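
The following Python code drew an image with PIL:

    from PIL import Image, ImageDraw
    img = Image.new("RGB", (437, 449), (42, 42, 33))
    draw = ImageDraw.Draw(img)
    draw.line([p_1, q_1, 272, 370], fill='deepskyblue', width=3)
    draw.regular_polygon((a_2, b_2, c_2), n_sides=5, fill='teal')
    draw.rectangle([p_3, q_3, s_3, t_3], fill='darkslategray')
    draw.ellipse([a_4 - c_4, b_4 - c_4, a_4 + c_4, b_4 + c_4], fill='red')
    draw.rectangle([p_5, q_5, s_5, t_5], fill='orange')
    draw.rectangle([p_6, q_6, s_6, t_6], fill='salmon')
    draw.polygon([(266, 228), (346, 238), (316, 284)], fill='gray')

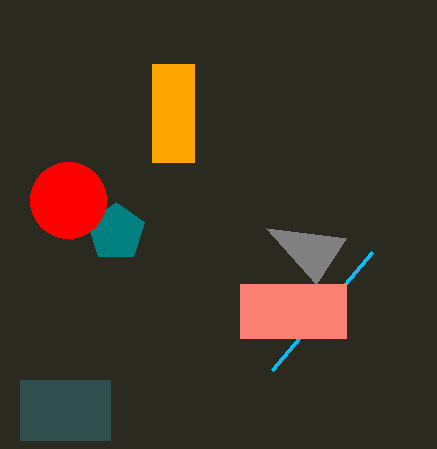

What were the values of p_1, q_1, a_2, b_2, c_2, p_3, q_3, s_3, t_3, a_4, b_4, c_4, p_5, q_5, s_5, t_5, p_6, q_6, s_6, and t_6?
p_1 = 372; q_1 = 252; a_2 = 116; b_2 = 232; c_2 = 30; p_3 = 20; q_3 = 380; s_3 = 110; t_3 = 440; a_4 = 68; b_4 = 200; c_4 = 38; p_5 = 152; q_5 = 64; s_5 = 194; t_5 = 162; p_6 = 240; q_6 = 284; s_6 = 346; t_6 = 338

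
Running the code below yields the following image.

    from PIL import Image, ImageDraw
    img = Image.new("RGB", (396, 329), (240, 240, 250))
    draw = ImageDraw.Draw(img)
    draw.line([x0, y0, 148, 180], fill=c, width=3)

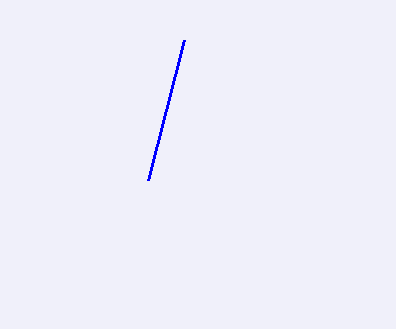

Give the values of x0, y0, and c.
x0 = 184, y0 = 40, c = 'blue'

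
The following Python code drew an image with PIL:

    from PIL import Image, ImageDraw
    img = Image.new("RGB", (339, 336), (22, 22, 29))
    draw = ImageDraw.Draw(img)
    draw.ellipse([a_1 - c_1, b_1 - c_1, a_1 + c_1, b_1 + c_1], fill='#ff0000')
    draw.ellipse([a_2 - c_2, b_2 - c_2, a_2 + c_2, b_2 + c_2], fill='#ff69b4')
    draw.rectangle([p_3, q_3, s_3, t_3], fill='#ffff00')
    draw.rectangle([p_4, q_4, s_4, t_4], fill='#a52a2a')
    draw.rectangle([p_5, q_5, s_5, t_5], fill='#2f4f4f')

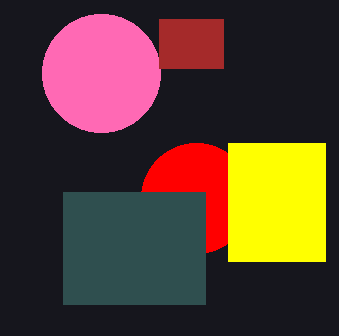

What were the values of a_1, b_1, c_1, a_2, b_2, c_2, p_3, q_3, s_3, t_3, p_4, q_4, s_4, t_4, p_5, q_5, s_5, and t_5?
a_1 = 196
b_1 = 198
c_1 = 55
a_2 = 101
b_2 = 73
c_2 = 59
p_3 = 228
q_3 = 143
s_3 = 325
t_3 = 261
p_4 = 159
q_4 = 19
s_4 = 223
t_4 = 68
p_5 = 63
q_5 = 192
s_5 = 205
t_5 = 304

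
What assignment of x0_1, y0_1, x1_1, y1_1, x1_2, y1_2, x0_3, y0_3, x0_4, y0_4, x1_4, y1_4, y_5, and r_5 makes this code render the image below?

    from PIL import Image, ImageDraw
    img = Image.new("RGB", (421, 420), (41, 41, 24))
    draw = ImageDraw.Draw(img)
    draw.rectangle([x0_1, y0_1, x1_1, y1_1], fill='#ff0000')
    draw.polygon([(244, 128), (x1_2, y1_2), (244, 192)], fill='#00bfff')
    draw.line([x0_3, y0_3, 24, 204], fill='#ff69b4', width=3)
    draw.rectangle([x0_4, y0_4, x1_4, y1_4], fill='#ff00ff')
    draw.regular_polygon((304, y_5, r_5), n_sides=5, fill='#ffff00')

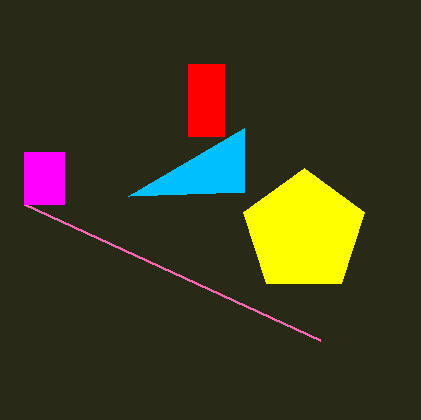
x0_1 = 188
y0_1 = 64
x1_1 = 224
y1_1 = 136
x1_2 = 128
y1_2 = 196
x0_3 = 320
y0_3 = 340
x0_4 = 24
y0_4 = 152
x1_4 = 64
y1_4 = 204
y_5 = 232
r_5 = 64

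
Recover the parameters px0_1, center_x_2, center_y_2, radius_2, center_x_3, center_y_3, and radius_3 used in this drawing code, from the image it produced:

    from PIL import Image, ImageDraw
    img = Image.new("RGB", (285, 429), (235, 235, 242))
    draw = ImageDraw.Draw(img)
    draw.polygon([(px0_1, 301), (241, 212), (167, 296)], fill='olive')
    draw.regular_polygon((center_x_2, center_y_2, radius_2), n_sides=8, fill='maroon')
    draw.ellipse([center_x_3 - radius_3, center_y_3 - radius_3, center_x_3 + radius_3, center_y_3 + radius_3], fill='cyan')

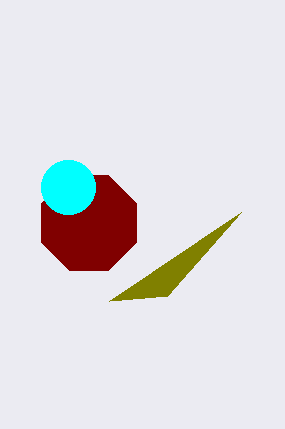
px0_1 = 109
center_x_2 = 89
center_y_2 = 223
radius_2 = 51
center_x_3 = 68
center_y_3 = 187
radius_3 = 27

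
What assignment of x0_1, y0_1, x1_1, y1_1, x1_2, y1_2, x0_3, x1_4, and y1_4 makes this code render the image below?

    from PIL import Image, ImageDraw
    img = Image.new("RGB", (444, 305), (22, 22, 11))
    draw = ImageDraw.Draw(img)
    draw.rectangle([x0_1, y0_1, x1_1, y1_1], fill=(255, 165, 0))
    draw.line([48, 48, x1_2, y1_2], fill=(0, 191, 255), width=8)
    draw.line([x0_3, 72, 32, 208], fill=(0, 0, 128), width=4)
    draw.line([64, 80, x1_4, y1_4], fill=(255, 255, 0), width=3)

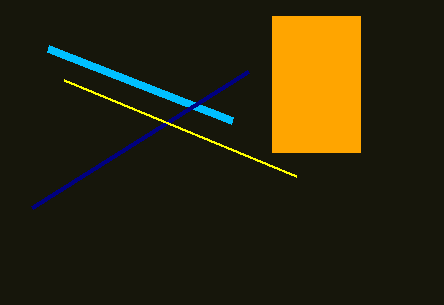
x0_1 = 272, y0_1 = 16, x1_1 = 360, y1_1 = 152, x1_2 = 232, y1_2 = 120, x0_3 = 248, x1_4 = 296, y1_4 = 176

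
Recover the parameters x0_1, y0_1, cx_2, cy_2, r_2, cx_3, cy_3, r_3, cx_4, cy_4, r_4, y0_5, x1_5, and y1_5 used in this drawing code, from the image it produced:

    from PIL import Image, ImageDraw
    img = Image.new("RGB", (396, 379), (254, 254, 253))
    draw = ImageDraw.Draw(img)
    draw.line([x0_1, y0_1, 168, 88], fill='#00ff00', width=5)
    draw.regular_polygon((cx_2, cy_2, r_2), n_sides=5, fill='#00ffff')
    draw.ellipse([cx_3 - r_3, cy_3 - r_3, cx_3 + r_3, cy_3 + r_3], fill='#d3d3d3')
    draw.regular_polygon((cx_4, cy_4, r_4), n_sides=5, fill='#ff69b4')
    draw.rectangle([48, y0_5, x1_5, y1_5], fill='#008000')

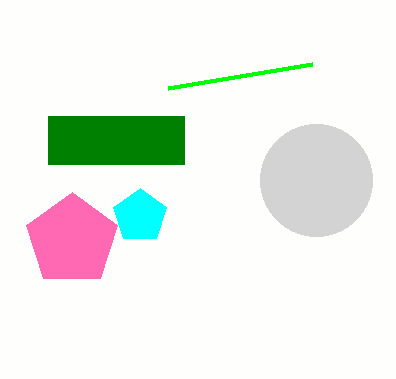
x0_1 = 312, y0_1 = 64, cx_2 = 140, cy_2 = 216, r_2 = 28, cx_3 = 316, cy_3 = 180, r_3 = 56, cx_4 = 72, cy_4 = 240, r_4 = 48, y0_5 = 116, x1_5 = 184, y1_5 = 164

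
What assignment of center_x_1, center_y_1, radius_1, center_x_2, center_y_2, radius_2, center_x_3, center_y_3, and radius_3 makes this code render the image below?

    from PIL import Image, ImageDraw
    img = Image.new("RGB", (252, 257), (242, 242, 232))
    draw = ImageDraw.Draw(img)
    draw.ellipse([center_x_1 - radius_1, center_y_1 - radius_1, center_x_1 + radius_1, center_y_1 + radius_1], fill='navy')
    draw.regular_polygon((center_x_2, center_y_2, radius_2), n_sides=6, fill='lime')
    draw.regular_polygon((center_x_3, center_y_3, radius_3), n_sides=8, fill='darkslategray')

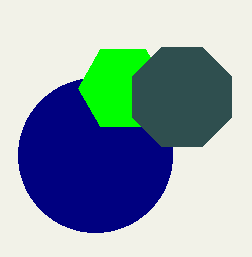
center_x_1 = 95, center_y_1 = 155, radius_1 = 77, center_x_2 = 123, center_y_2 = 88, radius_2 = 45, center_x_3 = 182, center_y_3 = 97, radius_3 = 54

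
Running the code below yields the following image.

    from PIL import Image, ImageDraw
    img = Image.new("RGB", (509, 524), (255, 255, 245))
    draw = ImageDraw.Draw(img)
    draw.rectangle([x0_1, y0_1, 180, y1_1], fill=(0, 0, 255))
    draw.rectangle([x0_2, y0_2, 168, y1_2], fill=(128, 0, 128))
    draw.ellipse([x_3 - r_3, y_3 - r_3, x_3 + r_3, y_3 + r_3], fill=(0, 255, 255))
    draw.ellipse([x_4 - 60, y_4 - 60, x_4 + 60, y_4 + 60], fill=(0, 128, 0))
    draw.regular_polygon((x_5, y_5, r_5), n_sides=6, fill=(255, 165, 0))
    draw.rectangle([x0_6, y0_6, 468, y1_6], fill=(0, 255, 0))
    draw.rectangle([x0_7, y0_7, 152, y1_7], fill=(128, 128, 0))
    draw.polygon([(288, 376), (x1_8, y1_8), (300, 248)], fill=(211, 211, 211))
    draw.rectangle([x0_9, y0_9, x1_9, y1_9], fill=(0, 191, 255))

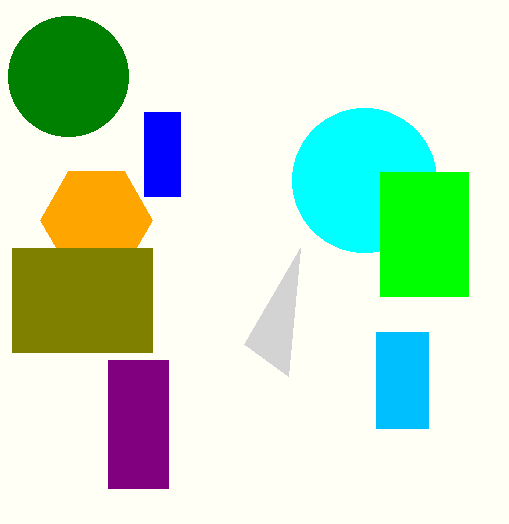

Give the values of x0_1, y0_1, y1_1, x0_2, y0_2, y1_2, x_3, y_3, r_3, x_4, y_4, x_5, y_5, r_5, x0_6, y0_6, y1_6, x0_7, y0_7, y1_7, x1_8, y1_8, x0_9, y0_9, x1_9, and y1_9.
x0_1 = 144
y0_1 = 112
y1_1 = 196
x0_2 = 108
y0_2 = 360
y1_2 = 488
x_3 = 364
y_3 = 180
r_3 = 72
x_4 = 68
y_4 = 76
x_5 = 96
y_5 = 220
r_5 = 56
x0_6 = 380
y0_6 = 172
y1_6 = 296
x0_7 = 12
y0_7 = 248
y1_7 = 352
x1_8 = 244
y1_8 = 344
x0_9 = 376
y0_9 = 332
x1_9 = 428
y1_9 = 428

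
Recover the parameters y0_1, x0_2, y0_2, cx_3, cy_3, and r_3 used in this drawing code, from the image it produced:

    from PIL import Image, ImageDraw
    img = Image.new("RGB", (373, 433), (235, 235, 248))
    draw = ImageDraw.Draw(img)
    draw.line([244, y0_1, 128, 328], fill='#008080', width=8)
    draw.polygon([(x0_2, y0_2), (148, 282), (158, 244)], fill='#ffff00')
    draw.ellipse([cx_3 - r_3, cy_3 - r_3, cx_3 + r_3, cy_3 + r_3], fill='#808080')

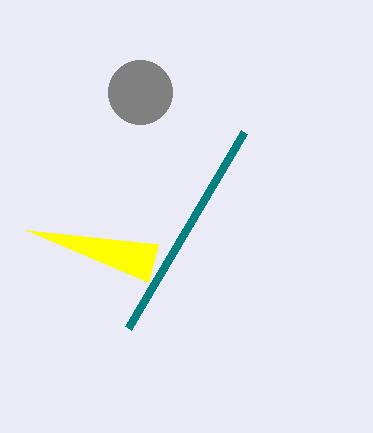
y0_1 = 132
x0_2 = 26
y0_2 = 230
cx_3 = 140
cy_3 = 92
r_3 = 32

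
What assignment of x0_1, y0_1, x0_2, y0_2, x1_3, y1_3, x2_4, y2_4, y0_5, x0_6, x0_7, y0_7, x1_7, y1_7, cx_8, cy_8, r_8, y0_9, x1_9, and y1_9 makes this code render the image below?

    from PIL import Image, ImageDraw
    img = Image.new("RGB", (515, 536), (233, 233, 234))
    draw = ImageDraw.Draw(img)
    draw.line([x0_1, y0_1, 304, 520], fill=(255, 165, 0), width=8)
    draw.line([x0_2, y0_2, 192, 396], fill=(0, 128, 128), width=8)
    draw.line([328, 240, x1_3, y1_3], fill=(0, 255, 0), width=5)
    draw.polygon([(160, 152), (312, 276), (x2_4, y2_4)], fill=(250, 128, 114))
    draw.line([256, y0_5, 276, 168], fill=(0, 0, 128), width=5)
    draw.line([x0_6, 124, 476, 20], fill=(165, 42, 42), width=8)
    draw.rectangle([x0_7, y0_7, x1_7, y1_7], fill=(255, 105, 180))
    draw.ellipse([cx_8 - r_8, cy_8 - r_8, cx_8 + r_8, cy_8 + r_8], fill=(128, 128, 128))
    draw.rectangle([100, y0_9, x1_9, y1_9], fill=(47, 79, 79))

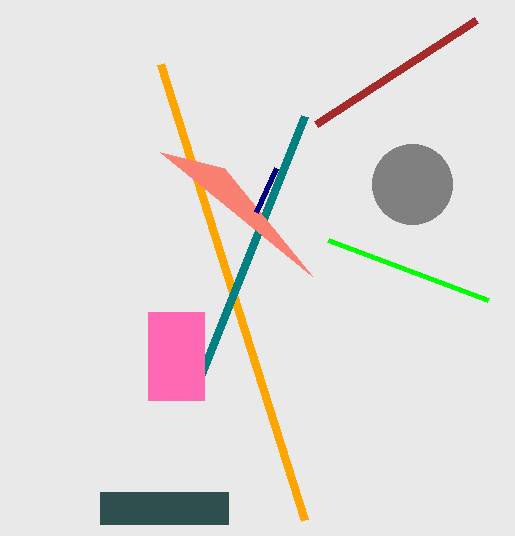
x0_1 = 160, y0_1 = 64, x0_2 = 304, y0_2 = 116, x1_3 = 488, y1_3 = 300, x2_4 = 224, y2_4 = 168, y0_5 = 212, x0_6 = 316, x0_7 = 148, y0_7 = 312, x1_7 = 204, y1_7 = 400, cx_8 = 412, cy_8 = 184, r_8 = 40, y0_9 = 492, x1_9 = 228, y1_9 = 524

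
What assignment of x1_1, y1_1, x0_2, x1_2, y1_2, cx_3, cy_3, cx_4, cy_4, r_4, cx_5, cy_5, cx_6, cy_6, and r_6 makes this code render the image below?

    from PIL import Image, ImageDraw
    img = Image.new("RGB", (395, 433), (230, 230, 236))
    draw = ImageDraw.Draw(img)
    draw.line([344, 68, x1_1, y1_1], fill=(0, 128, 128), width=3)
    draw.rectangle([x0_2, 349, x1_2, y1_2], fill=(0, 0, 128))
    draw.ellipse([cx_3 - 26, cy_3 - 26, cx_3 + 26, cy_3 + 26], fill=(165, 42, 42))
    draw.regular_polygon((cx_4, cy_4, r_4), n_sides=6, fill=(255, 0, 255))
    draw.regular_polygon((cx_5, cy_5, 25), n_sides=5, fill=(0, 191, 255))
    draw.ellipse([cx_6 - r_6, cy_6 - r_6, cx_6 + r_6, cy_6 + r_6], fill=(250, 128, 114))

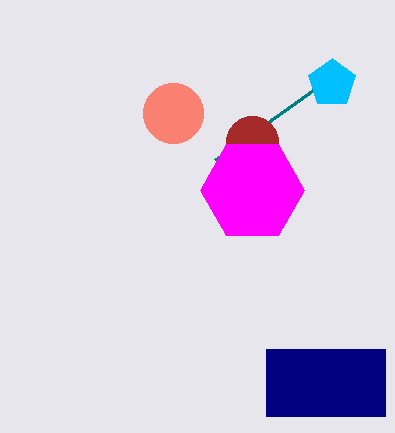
x1_1 = 215, y1_1 = 160, x0_2 = 266, x1_2 = 385, y1_2 = 416, cx_3 = 252, cy_3 = 142, cx_4 = 252, cy_4 = 190, r_4 = 52, cx_5 = 332, cy_5 = 83, cx_6 = 173, cy_6 = 113, r_6 = 30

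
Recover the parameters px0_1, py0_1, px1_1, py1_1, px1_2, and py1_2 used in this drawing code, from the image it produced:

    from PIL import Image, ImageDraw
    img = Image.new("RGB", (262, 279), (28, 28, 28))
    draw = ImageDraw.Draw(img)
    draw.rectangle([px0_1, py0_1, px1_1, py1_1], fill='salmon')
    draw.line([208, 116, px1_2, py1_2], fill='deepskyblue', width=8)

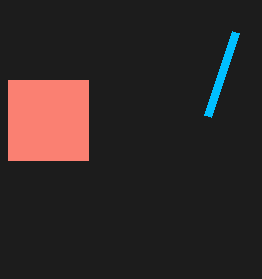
px0_1 = 8, py0_1 = 80, px1_1 = 88, py1_1 = 160, px1_2 = 236, py1_2 = 32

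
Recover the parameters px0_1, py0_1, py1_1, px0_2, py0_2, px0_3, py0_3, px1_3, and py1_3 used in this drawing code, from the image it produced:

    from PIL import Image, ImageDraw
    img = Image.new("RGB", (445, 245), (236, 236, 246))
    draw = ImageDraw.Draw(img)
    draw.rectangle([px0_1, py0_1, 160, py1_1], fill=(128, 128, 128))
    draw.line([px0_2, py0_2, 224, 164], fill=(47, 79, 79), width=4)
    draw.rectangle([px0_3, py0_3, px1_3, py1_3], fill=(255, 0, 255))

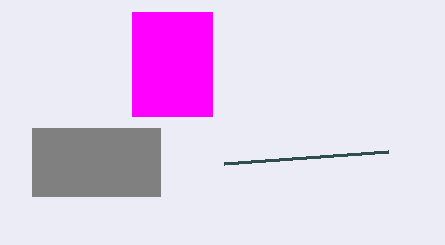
px0_1 = 32
py0_1 = 128
py1_1 = 196
px0_2 = 388
py0_2 = 152
px0_3 = 132
py0_3 = 12
px1_3 = 212
py1_3 = 116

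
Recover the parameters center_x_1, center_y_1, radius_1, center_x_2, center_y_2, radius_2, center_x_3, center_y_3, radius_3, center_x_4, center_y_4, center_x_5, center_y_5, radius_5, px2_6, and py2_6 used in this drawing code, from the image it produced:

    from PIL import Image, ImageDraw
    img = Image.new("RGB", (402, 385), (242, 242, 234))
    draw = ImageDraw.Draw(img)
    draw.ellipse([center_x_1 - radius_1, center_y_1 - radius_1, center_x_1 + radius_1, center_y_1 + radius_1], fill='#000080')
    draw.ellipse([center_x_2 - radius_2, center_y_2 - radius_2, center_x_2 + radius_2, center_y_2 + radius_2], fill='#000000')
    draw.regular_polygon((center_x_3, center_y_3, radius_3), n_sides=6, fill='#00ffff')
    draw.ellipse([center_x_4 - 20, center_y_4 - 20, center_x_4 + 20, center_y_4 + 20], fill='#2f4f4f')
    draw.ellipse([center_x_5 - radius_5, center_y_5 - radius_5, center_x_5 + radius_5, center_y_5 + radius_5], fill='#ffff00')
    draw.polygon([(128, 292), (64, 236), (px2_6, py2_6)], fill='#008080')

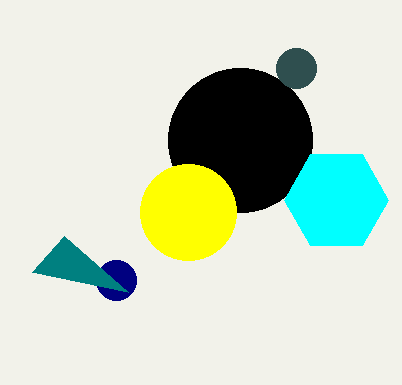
center_x_1 = 116
center_y_1 = 280
radius_1 = 20
center_x_2 = 240
center_y_2 = 140
radius_2 = 72
center_x_3 = 336
center_y_3 = 200
radius_3 = 52
center_x_4 = 296
center_y_4 = 68
center_x_5 = 188
center_y_5 = 212
radius_5 = 48
px2_6 = 32
py2_6 = 272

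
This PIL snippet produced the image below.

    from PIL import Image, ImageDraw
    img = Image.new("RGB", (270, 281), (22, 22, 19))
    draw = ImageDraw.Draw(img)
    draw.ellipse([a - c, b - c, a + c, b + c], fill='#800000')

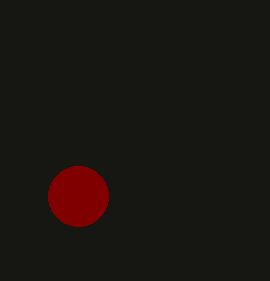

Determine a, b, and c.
a = 78
b = 196
c = 30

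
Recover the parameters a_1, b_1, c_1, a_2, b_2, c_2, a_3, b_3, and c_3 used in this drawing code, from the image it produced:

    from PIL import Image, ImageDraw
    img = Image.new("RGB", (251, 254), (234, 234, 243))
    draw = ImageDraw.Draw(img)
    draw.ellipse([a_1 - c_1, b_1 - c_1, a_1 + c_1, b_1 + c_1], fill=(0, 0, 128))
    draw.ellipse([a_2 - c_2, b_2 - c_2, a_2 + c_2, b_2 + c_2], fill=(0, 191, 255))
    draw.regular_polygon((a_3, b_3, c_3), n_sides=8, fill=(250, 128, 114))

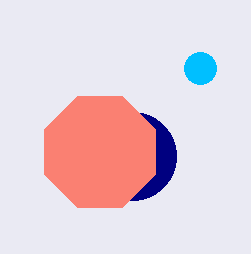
a_1 = 132
b_1 = 156
c_1 = 44
a_2 = 200
b_2 = 68
c_2 = 16
a_3 = 100
b_3 = 152
c_3 = 60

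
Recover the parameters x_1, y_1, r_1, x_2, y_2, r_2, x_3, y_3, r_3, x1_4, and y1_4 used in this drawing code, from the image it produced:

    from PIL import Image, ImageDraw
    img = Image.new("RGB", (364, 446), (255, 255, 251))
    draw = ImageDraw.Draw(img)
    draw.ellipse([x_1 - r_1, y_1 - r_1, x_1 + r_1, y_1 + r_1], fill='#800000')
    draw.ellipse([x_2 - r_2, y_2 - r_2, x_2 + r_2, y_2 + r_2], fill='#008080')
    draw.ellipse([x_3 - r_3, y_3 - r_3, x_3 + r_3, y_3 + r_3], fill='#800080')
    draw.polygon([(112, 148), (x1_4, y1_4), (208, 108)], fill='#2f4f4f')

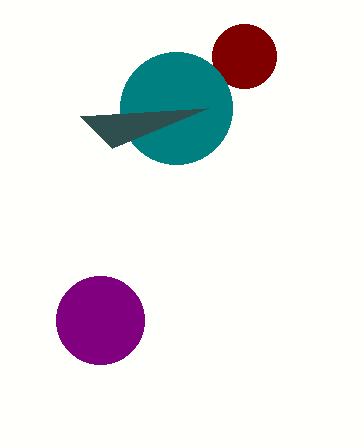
x_1 = 244
y_1 = 56
r_1 = 32
x_2 = 176
y_2 = 108
r_2 = 56
x_3 = 100
y_3 = 320
r_3 = 44
x1_4 = 80
y1_4 = 116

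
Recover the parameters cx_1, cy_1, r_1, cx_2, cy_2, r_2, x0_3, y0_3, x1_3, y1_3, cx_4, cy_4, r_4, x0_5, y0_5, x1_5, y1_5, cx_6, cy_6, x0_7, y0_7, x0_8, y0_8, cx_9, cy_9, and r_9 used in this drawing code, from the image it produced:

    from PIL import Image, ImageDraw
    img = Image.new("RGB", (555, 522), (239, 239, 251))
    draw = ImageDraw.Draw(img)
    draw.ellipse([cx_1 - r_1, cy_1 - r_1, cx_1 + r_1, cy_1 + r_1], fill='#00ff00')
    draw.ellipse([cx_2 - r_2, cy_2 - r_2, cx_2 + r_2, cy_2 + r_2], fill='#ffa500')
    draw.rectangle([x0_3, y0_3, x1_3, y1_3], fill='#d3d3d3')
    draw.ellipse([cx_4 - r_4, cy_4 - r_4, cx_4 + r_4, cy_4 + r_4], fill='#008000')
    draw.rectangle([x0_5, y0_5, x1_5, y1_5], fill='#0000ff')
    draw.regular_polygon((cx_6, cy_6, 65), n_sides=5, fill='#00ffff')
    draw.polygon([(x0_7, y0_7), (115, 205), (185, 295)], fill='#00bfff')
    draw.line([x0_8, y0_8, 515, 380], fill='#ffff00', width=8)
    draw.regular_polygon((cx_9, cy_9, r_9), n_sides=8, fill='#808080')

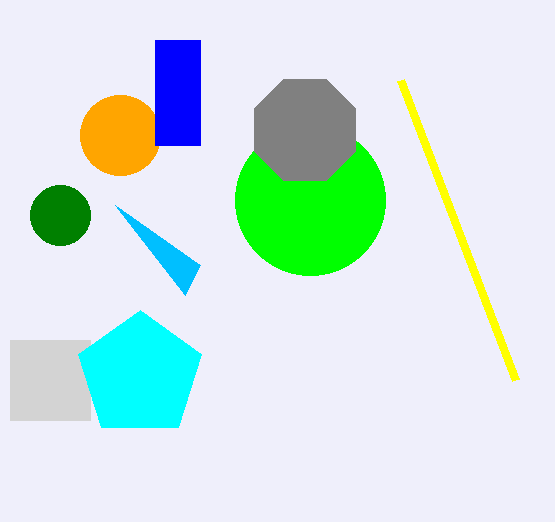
cx_1 = 310, cy_1 = 200, r_1 = 75, cx_2 = 120, cy_2 = 135, r_2 = 40, x0_3 = 10, y0_3 = 340, x1_3 = 90, y1_3 = 420, cx_4 = 60, cy_4 = 215, r_4 = 30, x0_5 = 155, y0_5 = 40, x1_5 = 200, y1_5 = 145, cx_6 = 140, cy_6 = 375, x0_7 = 200, y0_7 = 265, x0_8 = 400, y0_8 = 80, cx_9 = 305, cy_9 = 130, r_9 = 55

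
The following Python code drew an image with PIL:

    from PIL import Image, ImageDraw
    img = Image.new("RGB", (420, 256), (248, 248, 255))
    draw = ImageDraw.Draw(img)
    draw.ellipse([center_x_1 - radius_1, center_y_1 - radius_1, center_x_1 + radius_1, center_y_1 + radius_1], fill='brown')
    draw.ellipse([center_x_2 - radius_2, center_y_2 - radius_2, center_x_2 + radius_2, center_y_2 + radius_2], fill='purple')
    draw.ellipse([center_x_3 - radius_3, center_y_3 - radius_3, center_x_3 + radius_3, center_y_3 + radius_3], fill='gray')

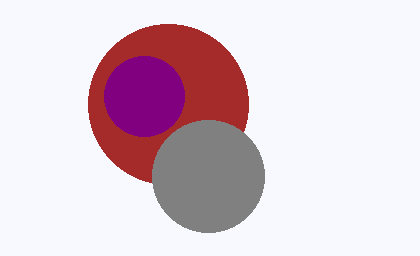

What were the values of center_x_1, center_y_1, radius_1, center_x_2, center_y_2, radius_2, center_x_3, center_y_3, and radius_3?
center_x_1 = 168, center_y_1 = 104, radius_1 = 80, center_x_2 = 144, center_y_2 = 96, radius_2 = 40, center_x_3 = 208, center_y_3 = 176, radius_3 = 56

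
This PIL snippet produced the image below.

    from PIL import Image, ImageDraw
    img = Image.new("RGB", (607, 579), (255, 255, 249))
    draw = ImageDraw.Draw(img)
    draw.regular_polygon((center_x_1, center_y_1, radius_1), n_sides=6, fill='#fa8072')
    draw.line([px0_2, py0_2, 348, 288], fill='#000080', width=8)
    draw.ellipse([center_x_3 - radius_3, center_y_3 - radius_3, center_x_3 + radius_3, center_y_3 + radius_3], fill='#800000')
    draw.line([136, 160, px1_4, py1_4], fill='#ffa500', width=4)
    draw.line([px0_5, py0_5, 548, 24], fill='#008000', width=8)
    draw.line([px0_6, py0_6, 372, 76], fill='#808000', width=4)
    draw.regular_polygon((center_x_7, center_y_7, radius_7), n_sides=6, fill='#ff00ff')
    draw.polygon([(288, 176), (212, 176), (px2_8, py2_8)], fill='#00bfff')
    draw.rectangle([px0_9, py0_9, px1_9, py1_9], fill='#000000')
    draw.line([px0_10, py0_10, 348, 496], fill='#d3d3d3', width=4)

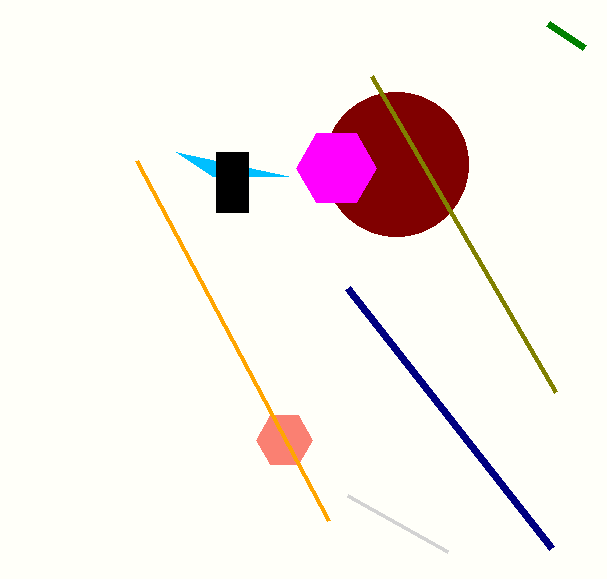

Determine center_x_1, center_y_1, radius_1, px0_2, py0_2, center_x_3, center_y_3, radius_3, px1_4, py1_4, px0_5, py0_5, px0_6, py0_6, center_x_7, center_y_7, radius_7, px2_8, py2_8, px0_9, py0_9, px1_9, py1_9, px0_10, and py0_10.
center_x_1 = 284, center_y_1 = 440, radius_1 = 28, px0_2 = 552, py0_2 = 548, center_x_3 = 396, center_y_3 = 164, radius_3 = 72, px1_4 = 328, py1_4 = 520, px0_5 = 584, py0_5 = 48, px0_6 = 556, py0_6 = 392, center_x_7 = 336, center_y_7 = 168, radius_7 = 40, px2_8 = 176, py2_8 = 152, px0_9 = 216, py0_9 = 152, px1_9 = 248, py1_9 = 212, px0_10 = 448, py0_10 = 552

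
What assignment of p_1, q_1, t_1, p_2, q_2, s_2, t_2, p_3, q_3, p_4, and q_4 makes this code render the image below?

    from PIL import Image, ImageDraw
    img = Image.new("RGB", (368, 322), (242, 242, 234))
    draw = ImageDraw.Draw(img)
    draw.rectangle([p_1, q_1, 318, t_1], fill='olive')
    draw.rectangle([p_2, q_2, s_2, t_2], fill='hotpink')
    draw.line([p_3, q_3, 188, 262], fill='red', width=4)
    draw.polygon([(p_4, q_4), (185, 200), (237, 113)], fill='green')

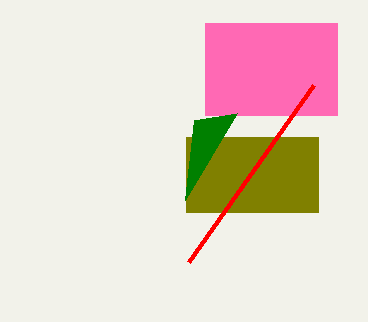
p_1 = 186, q_1 = 137, t_1 = 212, p_2 = 205, q_2 = 23, s_2 = 337, t_2 = 115, p_3 = 313, q_3 = 85, p_4 = 194, q_4 = 120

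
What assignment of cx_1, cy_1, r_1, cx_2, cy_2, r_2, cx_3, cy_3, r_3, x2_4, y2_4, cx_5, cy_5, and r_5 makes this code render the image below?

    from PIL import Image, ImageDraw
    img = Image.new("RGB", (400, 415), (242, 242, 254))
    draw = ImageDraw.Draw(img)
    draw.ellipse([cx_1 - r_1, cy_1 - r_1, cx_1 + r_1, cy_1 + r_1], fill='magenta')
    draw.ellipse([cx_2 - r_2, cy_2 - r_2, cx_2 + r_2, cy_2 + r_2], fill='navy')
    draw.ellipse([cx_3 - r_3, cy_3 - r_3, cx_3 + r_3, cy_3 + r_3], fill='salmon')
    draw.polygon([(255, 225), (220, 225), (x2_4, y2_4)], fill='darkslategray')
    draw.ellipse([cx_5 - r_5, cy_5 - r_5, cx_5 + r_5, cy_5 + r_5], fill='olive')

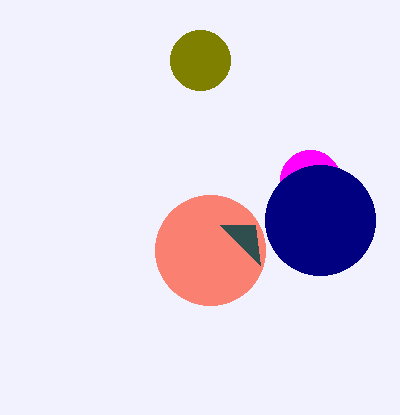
cx_1 = 310
cy_1 = 180
r_1 = 30
cx_2 = 320
cy_2 = 220
r_2 = 55
cx_3 = 210
cy_3 = 250
r_3 = 55
x2_4 = 260
y2_4 = 265
cx_5 = 200
cy_5 = 60
r_5 = 30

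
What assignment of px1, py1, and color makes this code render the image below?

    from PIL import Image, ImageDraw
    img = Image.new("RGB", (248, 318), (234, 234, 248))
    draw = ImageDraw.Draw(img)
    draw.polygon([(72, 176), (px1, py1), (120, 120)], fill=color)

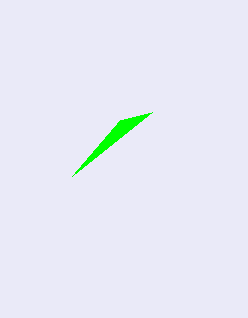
px1 = 152, py1 = 112, color = 'lime'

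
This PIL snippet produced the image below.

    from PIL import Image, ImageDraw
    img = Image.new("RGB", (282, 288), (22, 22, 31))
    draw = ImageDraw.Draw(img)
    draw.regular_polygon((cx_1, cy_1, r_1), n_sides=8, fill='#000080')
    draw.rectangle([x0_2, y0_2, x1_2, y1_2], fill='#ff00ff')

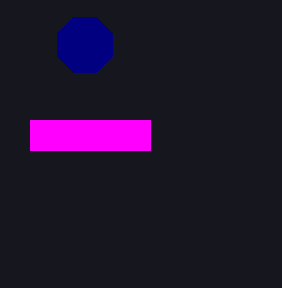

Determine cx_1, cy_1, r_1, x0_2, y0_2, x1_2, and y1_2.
cx_1 = 85
cy_1 = 45
r_1 = 30
x0_2 = 30
y0_2 = 120
x1_2 = 150
y1_2 = 150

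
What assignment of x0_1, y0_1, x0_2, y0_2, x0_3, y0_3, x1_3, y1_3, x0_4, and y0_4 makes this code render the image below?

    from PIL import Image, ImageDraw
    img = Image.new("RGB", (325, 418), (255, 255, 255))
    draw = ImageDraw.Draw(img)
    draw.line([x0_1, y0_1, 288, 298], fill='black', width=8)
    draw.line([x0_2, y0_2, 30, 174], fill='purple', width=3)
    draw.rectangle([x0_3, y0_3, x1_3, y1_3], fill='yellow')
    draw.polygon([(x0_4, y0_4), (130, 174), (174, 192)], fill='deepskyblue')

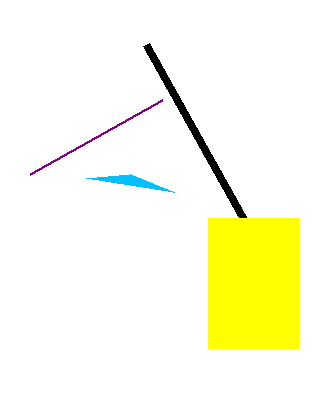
x0_1 = 146
y0_1 = 44
x0_2 = 162
y0_2 = 100
x0_3 = 208
y0_3 = 218
x1_3 = 298
y1_3 = 348
x0_4 = 86
y0_4 = 178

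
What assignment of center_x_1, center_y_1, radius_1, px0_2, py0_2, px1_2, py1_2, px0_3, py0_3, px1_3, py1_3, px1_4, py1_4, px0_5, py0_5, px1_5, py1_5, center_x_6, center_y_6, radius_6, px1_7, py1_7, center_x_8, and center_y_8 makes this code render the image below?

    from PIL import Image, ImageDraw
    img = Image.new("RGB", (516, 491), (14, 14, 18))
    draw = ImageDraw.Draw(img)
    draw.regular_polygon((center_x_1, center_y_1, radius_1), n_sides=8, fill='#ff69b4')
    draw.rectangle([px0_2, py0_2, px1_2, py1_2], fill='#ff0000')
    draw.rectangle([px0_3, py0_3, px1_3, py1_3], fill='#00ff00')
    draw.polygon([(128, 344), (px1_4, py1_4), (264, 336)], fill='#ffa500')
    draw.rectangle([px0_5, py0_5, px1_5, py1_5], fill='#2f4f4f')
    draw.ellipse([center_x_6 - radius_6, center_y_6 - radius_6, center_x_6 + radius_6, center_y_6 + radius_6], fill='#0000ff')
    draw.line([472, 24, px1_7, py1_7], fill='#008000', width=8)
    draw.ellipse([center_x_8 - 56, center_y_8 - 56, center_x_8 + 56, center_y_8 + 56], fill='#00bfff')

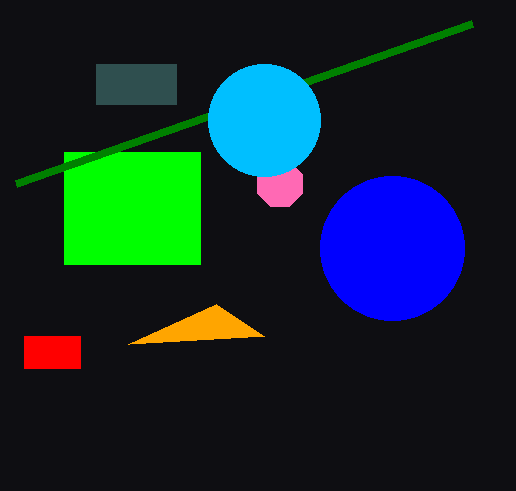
center_x_1 = 280
center_y_1 = 184
radius_1 = 24
px0_2 = 24
py0_2 = 336
px1_2 = 80
py1_2 = 368
px0_3 = 64
py0_3 = 152
px1_3 = 200
py1_3 = 264
px1_4 = 216
py1_4 = 304
px0_5 = 96
py0_5 = 64
px1_5 = 176
py1_5 = 104
center_x_6 = 392
center_y_6 = 248
radius_6 = 72
px1_7 = 16
py1_7 = 184
center_x_8 = 264
center_y_8 = 120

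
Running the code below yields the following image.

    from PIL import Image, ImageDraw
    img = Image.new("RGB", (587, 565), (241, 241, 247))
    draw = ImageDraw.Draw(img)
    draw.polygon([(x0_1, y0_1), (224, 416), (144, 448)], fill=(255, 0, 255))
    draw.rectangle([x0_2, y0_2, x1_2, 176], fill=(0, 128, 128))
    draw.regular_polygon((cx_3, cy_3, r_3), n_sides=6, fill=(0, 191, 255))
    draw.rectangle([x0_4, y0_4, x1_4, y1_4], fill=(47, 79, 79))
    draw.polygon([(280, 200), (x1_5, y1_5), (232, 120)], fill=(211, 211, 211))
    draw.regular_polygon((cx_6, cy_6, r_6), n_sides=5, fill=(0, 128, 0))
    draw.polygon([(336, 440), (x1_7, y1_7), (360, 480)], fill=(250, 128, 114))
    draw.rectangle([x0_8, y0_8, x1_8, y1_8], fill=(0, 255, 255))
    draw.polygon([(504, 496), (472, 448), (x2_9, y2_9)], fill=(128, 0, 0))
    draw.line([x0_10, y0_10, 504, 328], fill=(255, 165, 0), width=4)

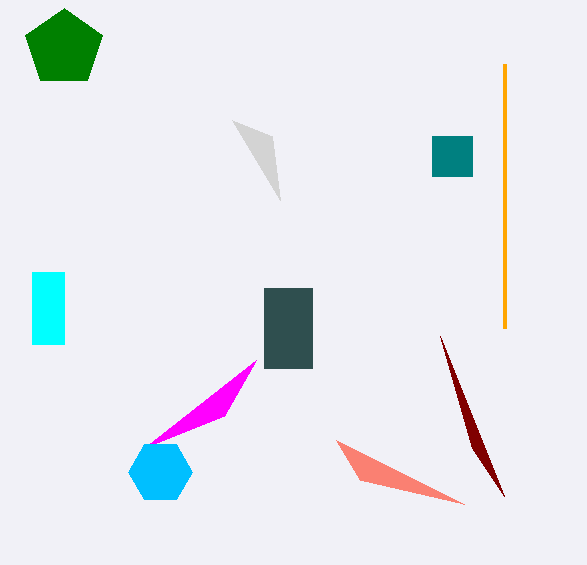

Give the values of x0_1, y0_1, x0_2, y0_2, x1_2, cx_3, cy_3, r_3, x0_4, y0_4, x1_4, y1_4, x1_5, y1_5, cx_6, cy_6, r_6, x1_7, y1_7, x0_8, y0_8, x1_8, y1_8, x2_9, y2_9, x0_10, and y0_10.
x0_1 = 256, y0_1 = 360, x0_2 = 432, y0_2 = 136, x1_2 = 472, cx_3 = 160, cy_3 = 472, r_3 = 32, x0_4 = 264, y0_4 = 288, x1_4 = 312, y1_4 = 368, x1_5 = 272, y1_5 = 136, cx_6 = 64, cy_6 = 48, r_6 = 40, x1_7 = 464, y1_7 = 504, x0_8 = 32, y0_8 = 272, x1_8 = 64, y1_8 = 344, x2_9 = 440, y2_9 = 336, x0_10 = 504, y0_10 = 64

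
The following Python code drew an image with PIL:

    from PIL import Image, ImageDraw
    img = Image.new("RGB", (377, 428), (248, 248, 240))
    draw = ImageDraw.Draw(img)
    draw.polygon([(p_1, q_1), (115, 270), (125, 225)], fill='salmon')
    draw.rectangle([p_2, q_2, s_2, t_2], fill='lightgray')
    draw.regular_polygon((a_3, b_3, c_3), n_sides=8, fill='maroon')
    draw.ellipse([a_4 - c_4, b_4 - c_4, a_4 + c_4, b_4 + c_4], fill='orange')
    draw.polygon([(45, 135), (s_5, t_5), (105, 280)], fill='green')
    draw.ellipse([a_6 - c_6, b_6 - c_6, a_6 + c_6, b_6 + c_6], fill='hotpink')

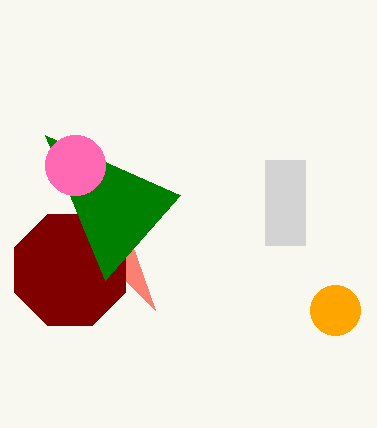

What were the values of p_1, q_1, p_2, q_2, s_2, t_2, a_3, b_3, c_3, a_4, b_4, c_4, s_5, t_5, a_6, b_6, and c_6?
p_1 = 155; q_1 = 310; p_2 = 265; q_2 = 160; s_2 = 305; t_2 = 245; a_3 = 70; b_3 = 270; c_3 = 60; a_4 = 335; b_4 = 310; c_4 = 25; s_5 = 180; t_5 = 195; a_6 = 75; b_6 = 165; c_6 = 30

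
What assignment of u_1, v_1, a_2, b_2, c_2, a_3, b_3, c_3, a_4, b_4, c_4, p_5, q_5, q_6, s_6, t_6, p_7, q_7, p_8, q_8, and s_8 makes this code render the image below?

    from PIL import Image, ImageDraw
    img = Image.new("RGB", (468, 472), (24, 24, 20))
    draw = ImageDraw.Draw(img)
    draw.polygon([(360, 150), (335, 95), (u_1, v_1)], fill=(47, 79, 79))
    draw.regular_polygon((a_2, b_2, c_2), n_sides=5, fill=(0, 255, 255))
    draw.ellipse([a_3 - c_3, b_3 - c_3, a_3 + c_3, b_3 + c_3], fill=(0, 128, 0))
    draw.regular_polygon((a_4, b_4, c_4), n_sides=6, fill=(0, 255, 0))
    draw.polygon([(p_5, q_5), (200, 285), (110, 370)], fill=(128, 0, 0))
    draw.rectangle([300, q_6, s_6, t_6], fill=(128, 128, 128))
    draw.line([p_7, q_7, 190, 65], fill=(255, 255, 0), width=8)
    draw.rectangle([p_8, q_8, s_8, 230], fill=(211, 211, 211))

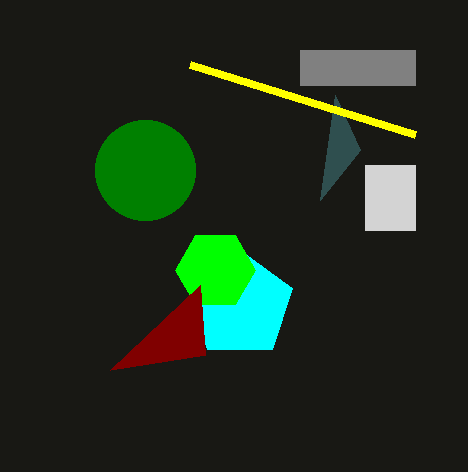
u_1 = 320
v_1 = 200
a_2 = 240
b_2 = 305
c_2 = 55
a_3 = 145
b_3 = 170
c_3 = 50
a_4 = 215
b_4 = 270
c_4 = 40
p_5 = 205
q_5 = 355
q_6 = 50
s_6 = 415
t_6 = 85
p_7 = 415
q_7 = 135
p_8 = 365
q_8 = 165
s_8 = 415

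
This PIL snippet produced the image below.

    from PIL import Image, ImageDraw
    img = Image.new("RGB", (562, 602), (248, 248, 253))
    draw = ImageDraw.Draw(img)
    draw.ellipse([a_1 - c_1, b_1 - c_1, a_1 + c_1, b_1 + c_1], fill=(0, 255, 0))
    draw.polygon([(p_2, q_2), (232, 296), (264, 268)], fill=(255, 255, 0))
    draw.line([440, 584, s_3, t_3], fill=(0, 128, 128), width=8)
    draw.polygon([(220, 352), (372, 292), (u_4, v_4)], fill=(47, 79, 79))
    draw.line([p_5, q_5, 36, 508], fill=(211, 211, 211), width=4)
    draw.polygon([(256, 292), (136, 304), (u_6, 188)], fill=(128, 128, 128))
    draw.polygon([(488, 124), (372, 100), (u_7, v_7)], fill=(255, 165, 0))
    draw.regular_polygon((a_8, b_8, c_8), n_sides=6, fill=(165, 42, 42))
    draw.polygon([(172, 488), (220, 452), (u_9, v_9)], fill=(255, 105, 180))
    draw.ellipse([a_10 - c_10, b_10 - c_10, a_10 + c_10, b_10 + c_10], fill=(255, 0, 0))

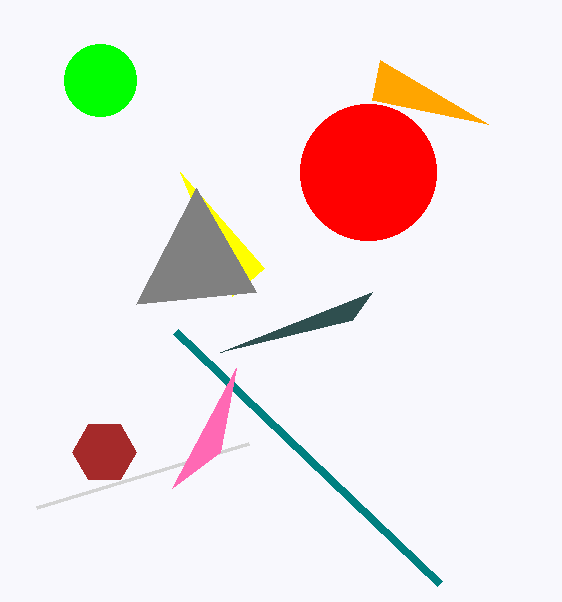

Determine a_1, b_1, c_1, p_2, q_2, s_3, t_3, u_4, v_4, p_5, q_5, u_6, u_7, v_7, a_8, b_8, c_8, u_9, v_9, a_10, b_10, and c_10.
a_1 = 100, b_1 = 80, c_1 = 36, p_2 = 180, q_2 = 172, s_3 = 176, t_3 = 332, u_4 = 352, v_4 = 320, p_5 = 248, q_5 = 444, u_6 = 196, u_7 = 380, v_7 = 60, a_8 = 104, b_8 = 452, c_8 = 32, u_9 = 236, v_9 = 368, a_10 = 368, b_10 = 172, c_10 = 68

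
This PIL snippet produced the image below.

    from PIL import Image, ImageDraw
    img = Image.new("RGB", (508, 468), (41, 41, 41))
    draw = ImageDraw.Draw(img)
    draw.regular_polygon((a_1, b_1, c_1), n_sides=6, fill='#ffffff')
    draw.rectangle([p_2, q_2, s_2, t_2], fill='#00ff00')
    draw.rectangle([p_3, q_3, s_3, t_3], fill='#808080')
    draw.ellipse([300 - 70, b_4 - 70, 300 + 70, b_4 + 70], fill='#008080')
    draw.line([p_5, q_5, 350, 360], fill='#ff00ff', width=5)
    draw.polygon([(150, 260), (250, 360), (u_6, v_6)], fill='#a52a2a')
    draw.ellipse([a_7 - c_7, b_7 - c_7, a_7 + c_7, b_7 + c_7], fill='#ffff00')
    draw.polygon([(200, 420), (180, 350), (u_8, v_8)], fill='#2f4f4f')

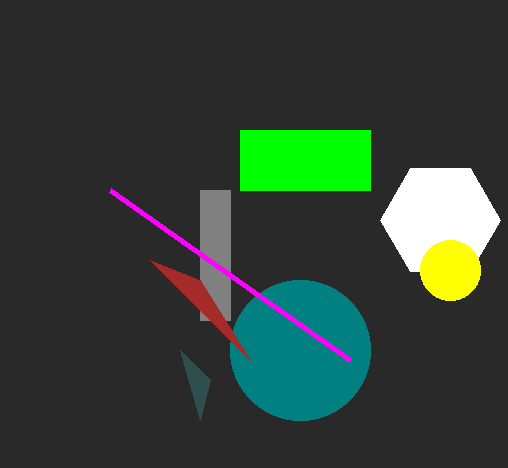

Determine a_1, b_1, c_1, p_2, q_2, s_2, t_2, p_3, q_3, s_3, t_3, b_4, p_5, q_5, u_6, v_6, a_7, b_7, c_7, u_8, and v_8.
a_1 = 440; b_1 = 220; c_1 = 60; p_2 = 240; q_2 = 130; s_2 = 370; t_2 = 190; p_3 = 200; q_3 = 190; s_3 = 230; t_3 = 320; b_4 = 350; p_5 = 110; q_5 = 190; u_6 = 200; v_6 = 280; a_7 = 450; b_7 = 270; c_7 = 30; u_8 = 210; v_8 = 380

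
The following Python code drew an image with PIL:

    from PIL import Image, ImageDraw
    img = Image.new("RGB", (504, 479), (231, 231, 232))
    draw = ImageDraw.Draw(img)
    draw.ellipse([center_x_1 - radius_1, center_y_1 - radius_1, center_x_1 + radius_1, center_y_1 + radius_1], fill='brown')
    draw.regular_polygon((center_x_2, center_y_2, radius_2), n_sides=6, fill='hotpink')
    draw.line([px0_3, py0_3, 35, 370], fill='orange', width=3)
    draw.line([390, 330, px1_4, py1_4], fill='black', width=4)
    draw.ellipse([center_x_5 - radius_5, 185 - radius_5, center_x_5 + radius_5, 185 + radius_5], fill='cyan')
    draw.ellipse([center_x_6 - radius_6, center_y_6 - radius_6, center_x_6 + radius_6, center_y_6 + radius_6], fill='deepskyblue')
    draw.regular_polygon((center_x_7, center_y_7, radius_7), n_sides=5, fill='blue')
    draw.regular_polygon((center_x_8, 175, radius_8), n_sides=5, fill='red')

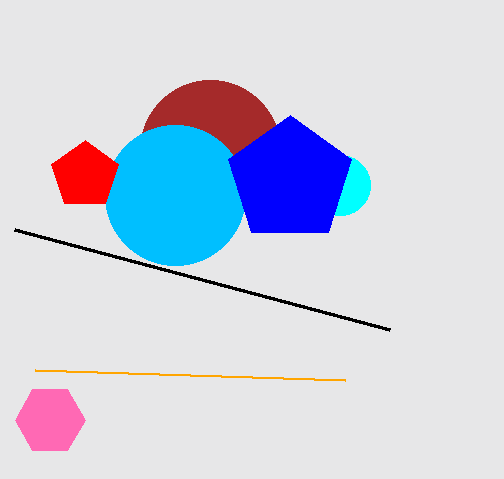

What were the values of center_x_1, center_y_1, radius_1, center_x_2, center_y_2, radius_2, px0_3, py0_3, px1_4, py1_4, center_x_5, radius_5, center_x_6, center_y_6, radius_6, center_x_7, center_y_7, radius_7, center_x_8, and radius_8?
center_x_1 = 210, center_y_1 = 150, radius_1 = 70, center_x_2 = 50, center_y_2 = 420, radius_2 = 35, px0_3 = 345, py0_3 = 380, px1_4 = 15, py1_4 = 230, center_x_5 = 340, radius_5 = 30, center_x_6 = 175, center_y_6 = 195, radius_6 = 70, center_x_7 = 290, center_y_7 = 180, radius_7 = 65, center_x_8 = 85, radius_8 = 35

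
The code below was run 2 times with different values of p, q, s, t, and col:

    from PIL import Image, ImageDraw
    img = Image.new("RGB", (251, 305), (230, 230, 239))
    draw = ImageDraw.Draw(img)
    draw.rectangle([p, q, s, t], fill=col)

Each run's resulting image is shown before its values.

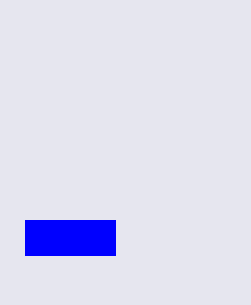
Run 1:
p = 25, q = 220, s = 115, t = 255, col = 'blue'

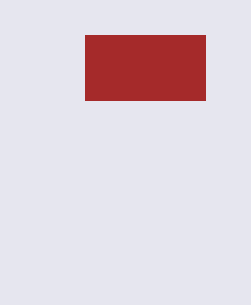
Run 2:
p = 85
q = 35
s = 205
t = 100
col = 'brown'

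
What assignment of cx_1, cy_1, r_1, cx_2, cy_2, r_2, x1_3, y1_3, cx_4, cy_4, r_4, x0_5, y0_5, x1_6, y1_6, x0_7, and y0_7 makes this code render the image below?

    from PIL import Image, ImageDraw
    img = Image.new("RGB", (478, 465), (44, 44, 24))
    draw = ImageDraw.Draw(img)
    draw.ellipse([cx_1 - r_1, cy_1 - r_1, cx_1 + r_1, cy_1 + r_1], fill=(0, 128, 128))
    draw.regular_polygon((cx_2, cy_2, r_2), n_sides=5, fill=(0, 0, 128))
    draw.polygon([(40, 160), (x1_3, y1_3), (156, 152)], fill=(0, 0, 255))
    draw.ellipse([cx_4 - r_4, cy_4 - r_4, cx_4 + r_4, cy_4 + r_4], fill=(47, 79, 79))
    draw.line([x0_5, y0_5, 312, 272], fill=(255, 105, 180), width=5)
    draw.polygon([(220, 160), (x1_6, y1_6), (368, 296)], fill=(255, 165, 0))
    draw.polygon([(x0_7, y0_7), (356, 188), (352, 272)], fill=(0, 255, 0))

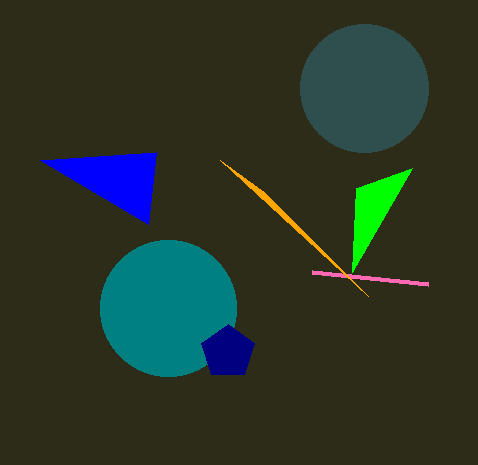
cx_1 = 168; cy_1 = 308; r_1 = 68; cx_2 = 228; cy_2 = 352; r_2 = 28; x1_3 = 148; y1_3 = 224; cx_4 = 364; cy_4 = 88; r_4 = 64; x0_5 = 428; y0_5 = 284; x1_6 = 264; y1_6 = 192; x0_7 = 412; y0_7 = 168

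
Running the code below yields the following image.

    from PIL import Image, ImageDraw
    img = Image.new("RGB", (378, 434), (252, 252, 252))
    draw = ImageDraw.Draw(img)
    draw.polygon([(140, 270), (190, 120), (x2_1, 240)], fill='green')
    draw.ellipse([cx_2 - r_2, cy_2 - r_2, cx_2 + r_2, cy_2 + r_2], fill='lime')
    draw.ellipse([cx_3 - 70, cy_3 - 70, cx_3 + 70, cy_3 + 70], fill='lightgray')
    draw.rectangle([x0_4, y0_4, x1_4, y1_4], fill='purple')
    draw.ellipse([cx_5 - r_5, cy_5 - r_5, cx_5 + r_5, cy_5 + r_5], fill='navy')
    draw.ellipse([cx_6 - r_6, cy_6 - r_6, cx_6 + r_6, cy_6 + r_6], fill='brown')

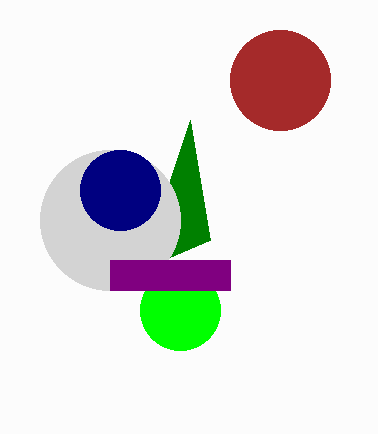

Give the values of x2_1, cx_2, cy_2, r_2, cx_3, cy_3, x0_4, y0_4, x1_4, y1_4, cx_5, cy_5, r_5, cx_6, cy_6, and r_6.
x2_1 = 210; cx_2 = 180; cy_2 = 310; r_2 = 40; cx_3 = 110; cy_3 = 220; x0_4 = 110; y0_4 = 260; x1_4 = 230; y1_4 = 290; cx_5 = 120; cy_5 = 190; r_5 = 40; cx_6 = 280; cy_6 = 80; r_6 = 50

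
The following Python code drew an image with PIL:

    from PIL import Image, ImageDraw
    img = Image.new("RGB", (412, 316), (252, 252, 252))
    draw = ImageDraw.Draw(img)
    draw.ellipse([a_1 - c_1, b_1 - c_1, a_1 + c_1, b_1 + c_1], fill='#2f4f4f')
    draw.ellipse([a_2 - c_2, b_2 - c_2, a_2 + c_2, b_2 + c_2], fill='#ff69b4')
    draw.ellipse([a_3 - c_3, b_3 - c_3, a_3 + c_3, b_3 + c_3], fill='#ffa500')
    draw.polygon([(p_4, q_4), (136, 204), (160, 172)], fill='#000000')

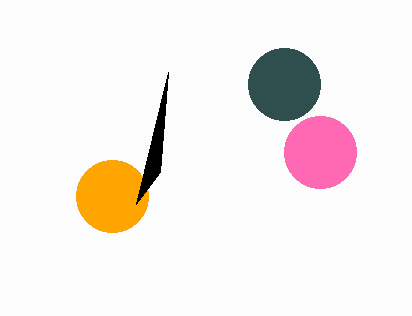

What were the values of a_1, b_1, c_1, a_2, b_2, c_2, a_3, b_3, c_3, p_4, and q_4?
a_1 = 284; b_1 = 84; c_1 = 36; a_2 = 320; b_2 = 152; c_2 = 36; a_3 = 112; b_3 = 196; c_3 = 36; p_4 = 168; q_4 = 72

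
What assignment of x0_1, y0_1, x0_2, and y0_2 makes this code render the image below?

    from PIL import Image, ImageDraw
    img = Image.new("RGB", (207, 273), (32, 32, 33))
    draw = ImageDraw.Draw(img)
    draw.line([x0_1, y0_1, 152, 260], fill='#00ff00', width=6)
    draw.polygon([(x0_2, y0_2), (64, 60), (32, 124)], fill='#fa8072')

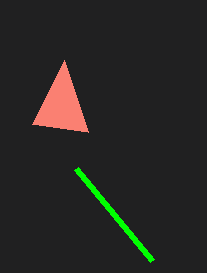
x0_1 = 76
y0_1 = 168
x0_2 = 88
y0_2 = 132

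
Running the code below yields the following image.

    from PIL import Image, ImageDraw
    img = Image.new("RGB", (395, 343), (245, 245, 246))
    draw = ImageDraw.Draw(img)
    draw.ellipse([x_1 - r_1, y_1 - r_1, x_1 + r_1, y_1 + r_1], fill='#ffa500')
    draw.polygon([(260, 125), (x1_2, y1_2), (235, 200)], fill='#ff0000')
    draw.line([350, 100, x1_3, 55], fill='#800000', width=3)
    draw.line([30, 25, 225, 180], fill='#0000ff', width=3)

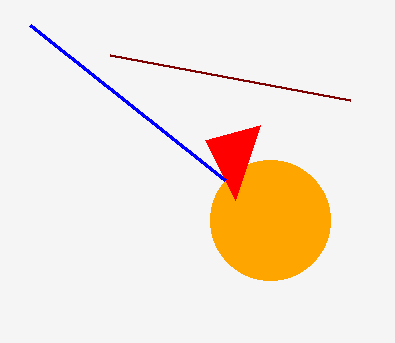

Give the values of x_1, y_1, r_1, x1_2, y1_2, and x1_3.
x_1 = 270; y_1 = 220; r_1 = 60; x1_2 = 205; y1_2 = 140; x1_3 = 110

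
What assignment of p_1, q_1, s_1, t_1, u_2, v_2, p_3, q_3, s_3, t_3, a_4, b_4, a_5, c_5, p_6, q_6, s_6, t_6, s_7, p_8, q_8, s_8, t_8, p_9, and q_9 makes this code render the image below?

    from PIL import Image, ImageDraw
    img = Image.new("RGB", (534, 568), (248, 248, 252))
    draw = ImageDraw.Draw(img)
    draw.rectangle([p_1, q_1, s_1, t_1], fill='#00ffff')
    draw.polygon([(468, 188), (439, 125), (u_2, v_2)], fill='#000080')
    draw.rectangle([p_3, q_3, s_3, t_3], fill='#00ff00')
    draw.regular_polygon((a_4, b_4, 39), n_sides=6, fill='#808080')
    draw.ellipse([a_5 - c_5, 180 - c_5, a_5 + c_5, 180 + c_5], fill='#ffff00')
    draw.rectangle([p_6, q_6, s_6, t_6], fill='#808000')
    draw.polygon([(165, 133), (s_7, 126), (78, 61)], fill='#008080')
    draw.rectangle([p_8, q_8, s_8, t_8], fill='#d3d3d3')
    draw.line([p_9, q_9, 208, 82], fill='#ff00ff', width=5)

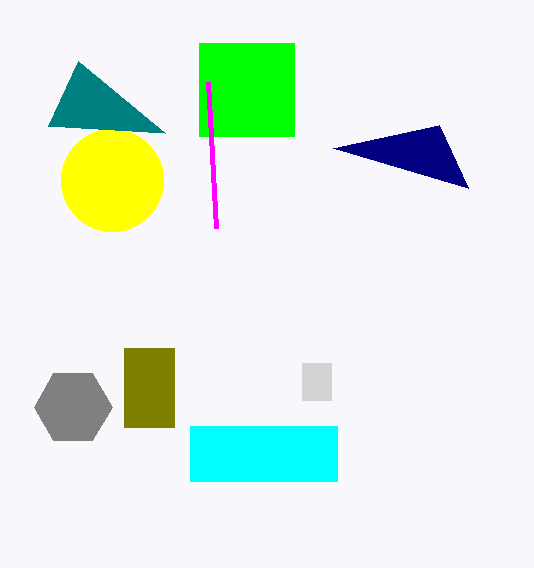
p_1 = 190; q_1 = 426; s_1 = 337; t_1 = 481; u_2 = 333; v_2 = 148; p_3 = 199; q_3 = 43; s_3 = 294; t_3 = 136; a_4 = 73; b_4 = 407; a_5 = 112; c_5 = 51; p_6 = 124; q_6 = 348; s_6 = 174; t_6 = 427; s_7 = 48; p_8 = 302; q_8 = 363; s_8 = 331; t_8 = 400; p_9 = 216; q_9 = 228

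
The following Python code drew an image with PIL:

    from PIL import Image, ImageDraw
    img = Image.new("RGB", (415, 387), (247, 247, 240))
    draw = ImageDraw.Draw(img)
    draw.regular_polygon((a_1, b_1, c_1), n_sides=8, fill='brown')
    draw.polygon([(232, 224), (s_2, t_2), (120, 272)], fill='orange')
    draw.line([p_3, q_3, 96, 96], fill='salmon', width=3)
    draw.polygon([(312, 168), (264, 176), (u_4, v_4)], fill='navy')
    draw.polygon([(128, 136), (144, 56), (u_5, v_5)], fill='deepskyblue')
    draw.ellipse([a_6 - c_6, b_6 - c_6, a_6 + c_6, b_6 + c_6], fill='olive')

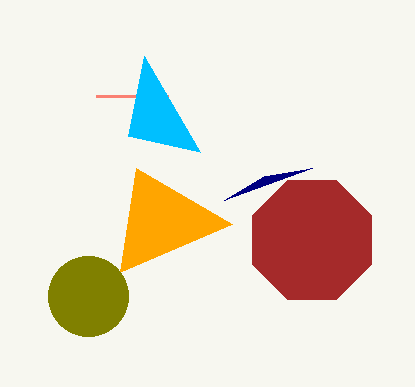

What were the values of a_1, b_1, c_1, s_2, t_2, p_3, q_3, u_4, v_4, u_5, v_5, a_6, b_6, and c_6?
a_1 = 312, b_1 = 240, c_1 = 64, s_2 = 136, t_2 = 168, p_3 = 168, q_3 = 96, u_4 = 224, v_4 = 200, u_5 = 200, v_5 = 152, a_6 = 88, b_6 = 296, c_6 = 40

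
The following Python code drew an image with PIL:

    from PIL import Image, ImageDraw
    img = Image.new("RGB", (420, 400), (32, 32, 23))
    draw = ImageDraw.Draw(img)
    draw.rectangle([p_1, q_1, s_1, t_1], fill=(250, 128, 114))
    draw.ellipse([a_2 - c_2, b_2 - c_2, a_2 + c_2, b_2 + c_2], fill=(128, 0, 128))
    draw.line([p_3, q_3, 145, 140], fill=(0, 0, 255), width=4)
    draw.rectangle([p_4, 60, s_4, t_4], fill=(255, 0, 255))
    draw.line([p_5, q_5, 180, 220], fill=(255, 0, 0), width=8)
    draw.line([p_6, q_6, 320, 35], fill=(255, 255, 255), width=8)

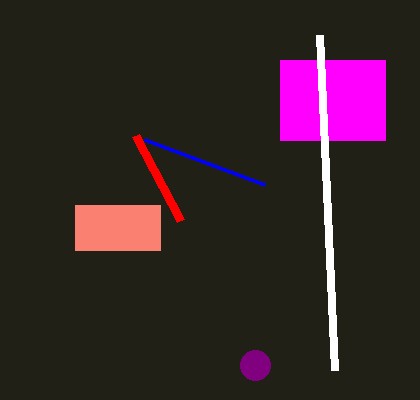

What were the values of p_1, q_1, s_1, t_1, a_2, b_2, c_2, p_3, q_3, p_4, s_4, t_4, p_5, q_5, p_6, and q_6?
p_1 = 75; q_1 = 205; s_1 = 160; t_1 = 250; a_2 = 255; b_2 = 365; c_2 = 15; p_3 = 265; q_3 = 185; p_4 = 280; s_4 = 385; t_4 = 140; p_5 = 135; q_5 = 135; p_6 = 335; q_6 = 370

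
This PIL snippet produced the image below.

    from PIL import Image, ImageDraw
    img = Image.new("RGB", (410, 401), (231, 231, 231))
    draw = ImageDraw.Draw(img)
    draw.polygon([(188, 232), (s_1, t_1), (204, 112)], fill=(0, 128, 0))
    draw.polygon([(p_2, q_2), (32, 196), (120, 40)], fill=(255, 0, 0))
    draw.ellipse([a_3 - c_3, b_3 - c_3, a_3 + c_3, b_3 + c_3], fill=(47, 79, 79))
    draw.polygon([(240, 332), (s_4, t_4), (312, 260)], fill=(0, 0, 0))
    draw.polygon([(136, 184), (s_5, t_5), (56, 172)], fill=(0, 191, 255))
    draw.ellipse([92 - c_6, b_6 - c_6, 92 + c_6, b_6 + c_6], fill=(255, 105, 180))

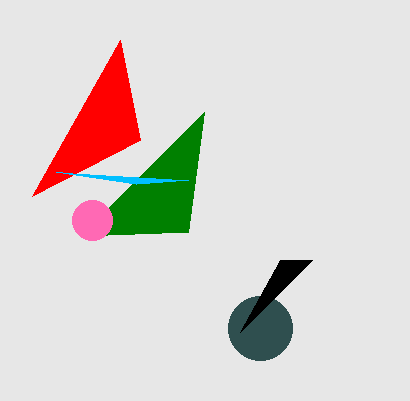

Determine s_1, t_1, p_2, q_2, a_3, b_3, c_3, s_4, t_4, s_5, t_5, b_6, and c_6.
s_1 = 80
t_1 = 236
p_2 = 140
q_2 = 140
a_3 = 260
b_3 = 328
c_3 = 32
s_4 = 280
t_4 = 260
s_5 = 188
t_5 = 180
b_6 = 220
c_6 = 20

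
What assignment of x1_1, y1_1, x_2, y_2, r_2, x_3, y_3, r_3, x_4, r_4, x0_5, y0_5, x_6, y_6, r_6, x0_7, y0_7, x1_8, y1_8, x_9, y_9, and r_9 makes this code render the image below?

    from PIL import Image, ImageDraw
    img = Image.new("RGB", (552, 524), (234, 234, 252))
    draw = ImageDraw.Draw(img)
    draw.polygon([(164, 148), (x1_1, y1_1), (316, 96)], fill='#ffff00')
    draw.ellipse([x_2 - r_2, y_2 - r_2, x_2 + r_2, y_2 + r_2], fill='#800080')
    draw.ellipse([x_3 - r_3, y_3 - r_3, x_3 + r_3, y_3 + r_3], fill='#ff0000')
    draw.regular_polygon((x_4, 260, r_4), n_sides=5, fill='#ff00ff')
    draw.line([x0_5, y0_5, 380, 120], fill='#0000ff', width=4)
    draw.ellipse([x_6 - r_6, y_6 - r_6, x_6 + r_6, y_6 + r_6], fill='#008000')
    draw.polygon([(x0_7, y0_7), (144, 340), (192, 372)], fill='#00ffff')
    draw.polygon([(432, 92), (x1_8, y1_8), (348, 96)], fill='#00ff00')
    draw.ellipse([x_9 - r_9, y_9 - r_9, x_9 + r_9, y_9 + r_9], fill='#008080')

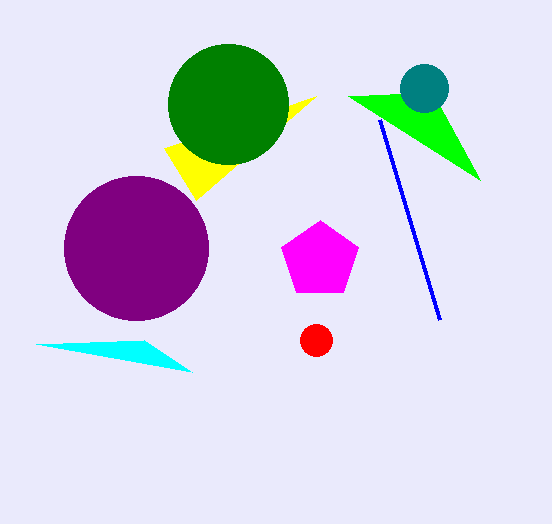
x1_1 = 196; y1_1 = 200; x_2 = 136; y_2 = 248; r_2 = 72; x_3 = 316; y_3 = 340; r_3 = 16; x_4 = 320; r_4 = 40; x0_5 = 440; y0_5 = 320; x_6 = 228; y_6 = 104; r_6 = 60; x0_7 = 36; y0_7 = 344; x1_8 = 480; y1_8 = 180; x_9 = 424; y_9 = 88; r_9 = 24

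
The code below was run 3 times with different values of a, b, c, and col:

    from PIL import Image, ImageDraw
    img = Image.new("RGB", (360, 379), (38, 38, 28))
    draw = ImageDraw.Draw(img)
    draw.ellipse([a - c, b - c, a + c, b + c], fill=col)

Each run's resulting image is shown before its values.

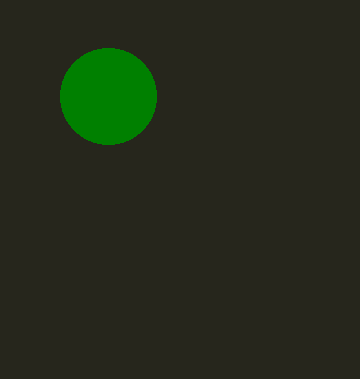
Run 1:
a = 108; b = 96; c = 48; col = 'green'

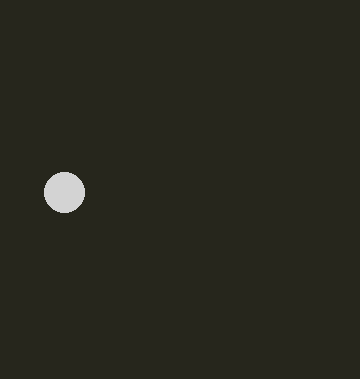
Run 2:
a = 64; b = 192; c = 20; col = 'lightgray'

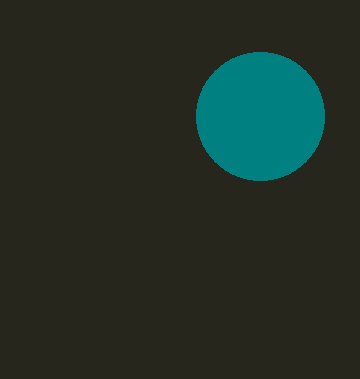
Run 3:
a = 260, b = 116, c = 64, col = 'teal'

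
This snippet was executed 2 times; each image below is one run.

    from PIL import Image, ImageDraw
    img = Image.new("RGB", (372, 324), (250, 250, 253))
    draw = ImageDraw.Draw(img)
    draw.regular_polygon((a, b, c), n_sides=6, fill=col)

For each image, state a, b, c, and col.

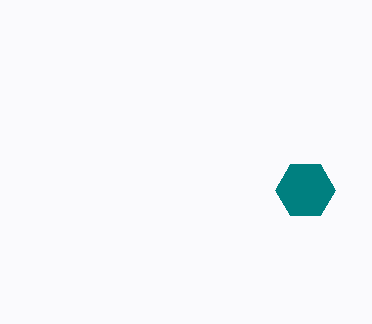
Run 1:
a = 305, b = 190, c = 30, col = 'teal'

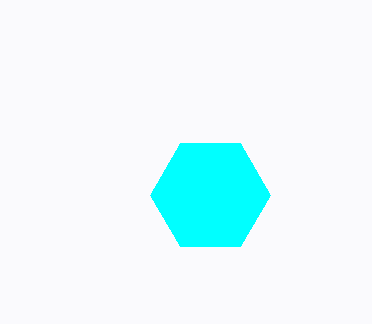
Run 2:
a = 210
b = 195
c = 60
col = 'cyan'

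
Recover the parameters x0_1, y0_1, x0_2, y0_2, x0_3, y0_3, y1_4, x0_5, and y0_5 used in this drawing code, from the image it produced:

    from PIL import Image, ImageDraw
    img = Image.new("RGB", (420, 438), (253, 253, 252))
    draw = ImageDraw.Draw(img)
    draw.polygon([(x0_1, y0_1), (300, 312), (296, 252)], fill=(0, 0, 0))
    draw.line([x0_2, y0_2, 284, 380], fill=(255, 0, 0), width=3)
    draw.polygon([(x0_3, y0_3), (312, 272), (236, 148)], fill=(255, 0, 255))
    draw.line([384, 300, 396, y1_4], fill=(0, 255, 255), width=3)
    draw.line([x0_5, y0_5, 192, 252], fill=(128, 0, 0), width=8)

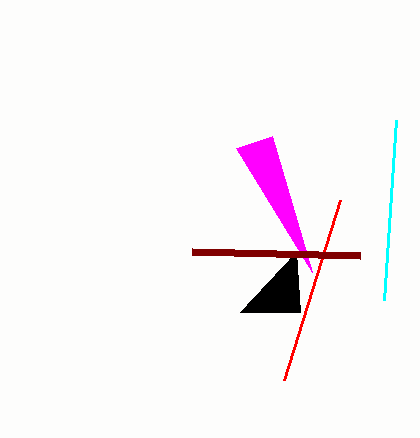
x0_1 = 240, y0_1 = 312, x0_2 = 340, y0_2 = 200, x0_3 = 272, y0_3 = 136, y1_4 = 120, x0_5 = 360, y0_5 = 256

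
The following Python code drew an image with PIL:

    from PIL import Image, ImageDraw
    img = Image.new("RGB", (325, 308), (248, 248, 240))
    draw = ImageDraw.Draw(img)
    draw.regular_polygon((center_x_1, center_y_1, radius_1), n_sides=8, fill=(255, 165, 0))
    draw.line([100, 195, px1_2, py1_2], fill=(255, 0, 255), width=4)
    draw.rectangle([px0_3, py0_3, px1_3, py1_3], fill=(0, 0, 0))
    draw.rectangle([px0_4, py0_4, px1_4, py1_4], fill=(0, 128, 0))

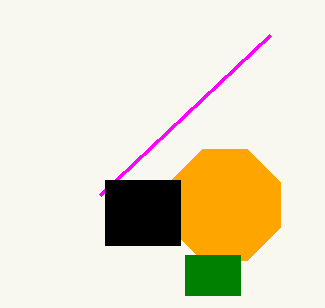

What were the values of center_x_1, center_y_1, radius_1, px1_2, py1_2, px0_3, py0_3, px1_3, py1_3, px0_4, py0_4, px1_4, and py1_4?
center_x_1 = 225, center_y_1 = 205, radius_1 = 60, px1_2 = 270, py1_2 = 35, px0_3 = 105, py0_3 = 180, px1_3 = 180, py1_3 = 245, px0_4 = 185, py0_4 = 255, px1_4 = 240, py1_4 = 295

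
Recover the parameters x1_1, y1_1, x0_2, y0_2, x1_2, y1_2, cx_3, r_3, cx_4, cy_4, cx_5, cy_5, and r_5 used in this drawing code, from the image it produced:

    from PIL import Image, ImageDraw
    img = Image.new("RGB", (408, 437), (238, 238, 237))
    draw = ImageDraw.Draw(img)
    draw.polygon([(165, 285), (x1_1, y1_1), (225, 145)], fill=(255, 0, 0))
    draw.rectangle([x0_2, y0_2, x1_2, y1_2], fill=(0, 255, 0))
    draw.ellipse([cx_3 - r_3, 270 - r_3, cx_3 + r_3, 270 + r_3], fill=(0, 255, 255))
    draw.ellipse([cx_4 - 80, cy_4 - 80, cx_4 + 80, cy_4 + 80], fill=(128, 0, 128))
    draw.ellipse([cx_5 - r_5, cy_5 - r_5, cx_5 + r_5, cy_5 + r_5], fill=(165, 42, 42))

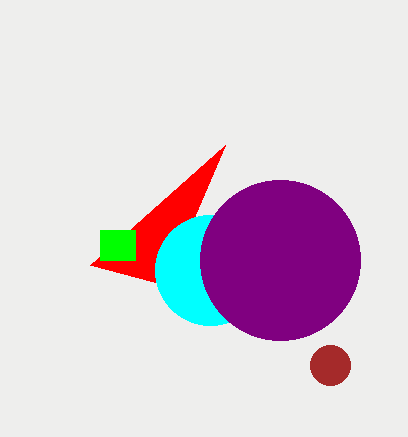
x1_1 = 90
y1_1 = 265
x0_2 = 100
y0_2 = 230
x1_2 = 135
y1_2 = 260
cx_3 = 210
r_3 = 55
cx_4 = 280
cy_4 = 260
cx_5 = 330
cy_5 = 365
r_5 = 20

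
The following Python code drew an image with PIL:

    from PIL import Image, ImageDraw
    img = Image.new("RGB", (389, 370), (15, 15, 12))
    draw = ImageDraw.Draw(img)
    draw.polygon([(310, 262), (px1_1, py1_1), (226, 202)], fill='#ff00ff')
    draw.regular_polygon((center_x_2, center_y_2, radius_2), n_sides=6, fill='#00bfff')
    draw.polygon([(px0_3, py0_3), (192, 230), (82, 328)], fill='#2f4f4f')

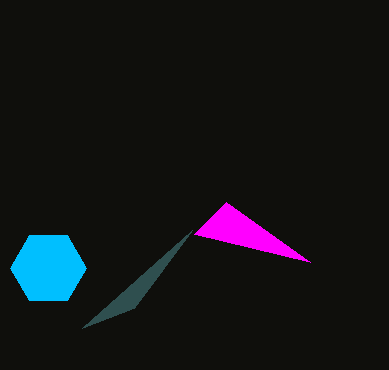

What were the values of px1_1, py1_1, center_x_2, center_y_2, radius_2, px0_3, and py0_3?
px1_1 = 194
py1_1 = 234
center_x_2 = 48
center_y_2 = 268
radius_2 = 38
px0_3 = 134
py0_3 = 308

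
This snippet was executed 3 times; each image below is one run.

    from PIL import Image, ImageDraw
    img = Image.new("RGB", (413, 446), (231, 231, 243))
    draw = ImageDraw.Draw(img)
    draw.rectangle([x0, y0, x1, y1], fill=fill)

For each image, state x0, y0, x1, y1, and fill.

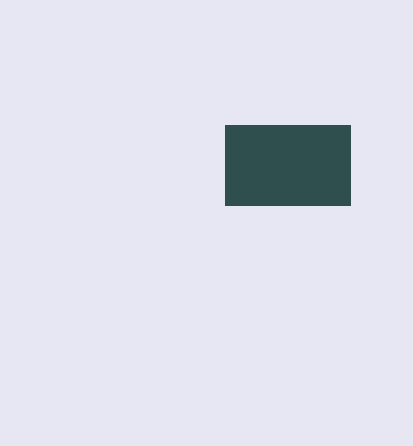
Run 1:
x0 = 225
y0 = 125
x1 = 350
y1 = 205
fill = 'darkslategray'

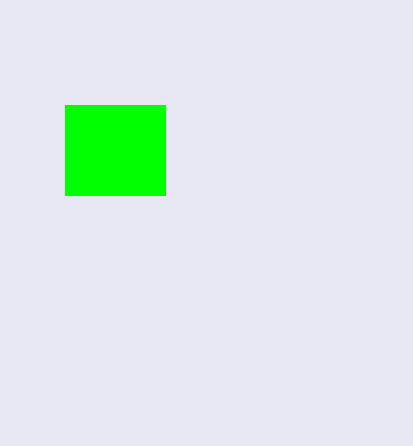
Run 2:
x0 = 65; y0 = 105; x1 = 165; y1 = 195; fill = 'lime'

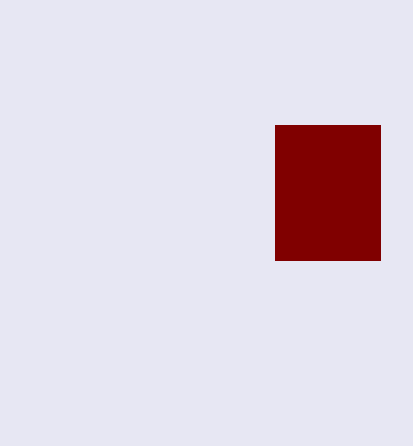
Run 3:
x0 = 275
y0 = 125
x1 = 380
y1 = 260
fill = 'maroon'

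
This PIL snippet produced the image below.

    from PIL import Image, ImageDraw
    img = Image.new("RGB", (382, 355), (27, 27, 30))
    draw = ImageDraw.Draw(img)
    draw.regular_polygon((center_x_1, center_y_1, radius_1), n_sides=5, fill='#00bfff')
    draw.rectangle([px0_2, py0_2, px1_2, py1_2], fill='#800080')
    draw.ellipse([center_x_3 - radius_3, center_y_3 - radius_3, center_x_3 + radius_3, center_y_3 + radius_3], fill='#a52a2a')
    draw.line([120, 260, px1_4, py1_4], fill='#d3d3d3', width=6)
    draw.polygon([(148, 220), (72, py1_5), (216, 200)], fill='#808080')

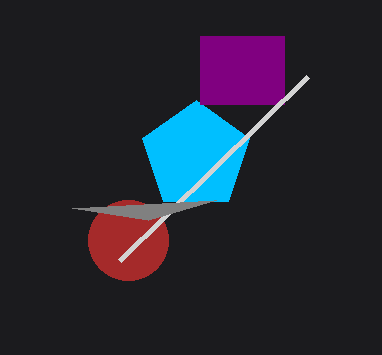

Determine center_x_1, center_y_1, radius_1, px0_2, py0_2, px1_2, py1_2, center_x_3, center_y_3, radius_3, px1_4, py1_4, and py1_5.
center_x_1 = 196
center_y_1 = 156
radius_1 = 56
px0_2 = 200
py0_2 = 36
px1_2 = 284
py1_2 = 104
center_x_3 = 128
center_y_3 = 240
radius_3 = 40
px1_4 = 308
py1_4 = 76
py1_5 = 208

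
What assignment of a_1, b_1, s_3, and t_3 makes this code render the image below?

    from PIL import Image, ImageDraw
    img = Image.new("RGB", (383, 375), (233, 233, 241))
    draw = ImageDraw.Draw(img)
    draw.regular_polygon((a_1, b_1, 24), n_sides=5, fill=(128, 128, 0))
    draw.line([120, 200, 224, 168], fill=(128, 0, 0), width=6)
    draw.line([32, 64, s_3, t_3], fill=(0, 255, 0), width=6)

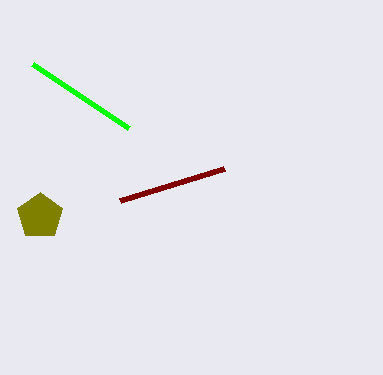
a_1 = 40
b_1 = 216
s_3 = 128
t_3 = 128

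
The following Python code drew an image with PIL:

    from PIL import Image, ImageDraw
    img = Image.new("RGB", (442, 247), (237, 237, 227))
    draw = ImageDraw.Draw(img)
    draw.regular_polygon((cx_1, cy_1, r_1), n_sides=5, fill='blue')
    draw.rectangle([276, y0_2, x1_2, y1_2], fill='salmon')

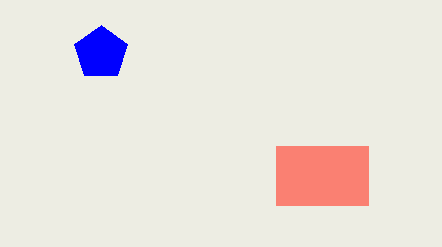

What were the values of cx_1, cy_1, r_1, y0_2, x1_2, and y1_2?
cx_1 = 101; cy_1 = 53; r_1 = 28; y0_2 = 146; x1_2 = 368; y1_2 = 205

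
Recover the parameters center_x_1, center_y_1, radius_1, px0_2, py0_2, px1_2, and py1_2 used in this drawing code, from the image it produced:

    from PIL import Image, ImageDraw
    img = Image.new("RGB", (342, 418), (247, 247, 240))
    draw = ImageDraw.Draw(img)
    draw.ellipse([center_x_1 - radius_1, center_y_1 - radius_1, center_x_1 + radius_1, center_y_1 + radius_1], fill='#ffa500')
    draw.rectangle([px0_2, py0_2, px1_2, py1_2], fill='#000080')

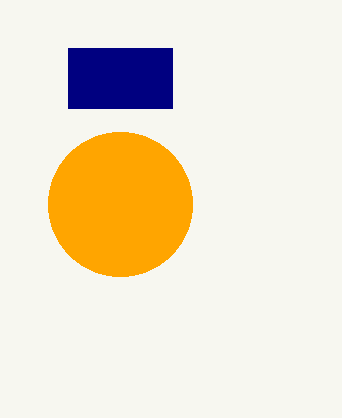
center_x_1 = 120, center_y_1 = 204, radius_1 = 72, px0_2 = 68, py0_2 = 48, px1_2 = 172, py1_2 = 108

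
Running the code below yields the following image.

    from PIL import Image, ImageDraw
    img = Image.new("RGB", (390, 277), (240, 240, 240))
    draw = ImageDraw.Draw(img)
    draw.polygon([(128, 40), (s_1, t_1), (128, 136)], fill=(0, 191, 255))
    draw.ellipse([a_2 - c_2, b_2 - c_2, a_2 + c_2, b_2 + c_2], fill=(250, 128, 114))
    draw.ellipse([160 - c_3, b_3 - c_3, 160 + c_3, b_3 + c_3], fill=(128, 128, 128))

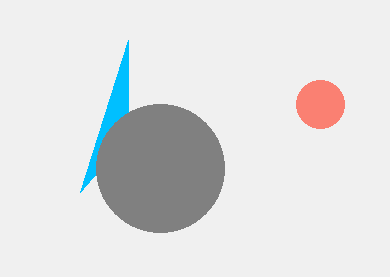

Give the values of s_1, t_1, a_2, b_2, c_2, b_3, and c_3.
s_1 = 80; t_1 = 192; a_2 = 320; b_2 = 104; c_2 = 24; b_3 = 168; c_3 = 64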